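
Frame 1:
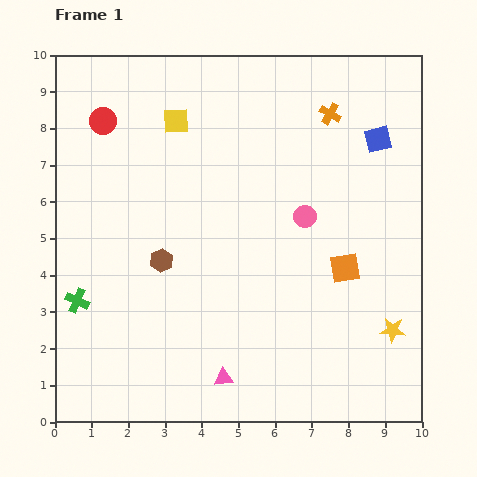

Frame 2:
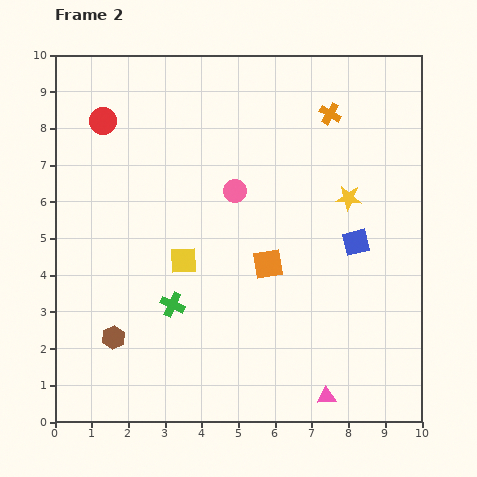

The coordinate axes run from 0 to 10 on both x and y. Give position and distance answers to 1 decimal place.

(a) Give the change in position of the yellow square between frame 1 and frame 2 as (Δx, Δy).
(0.2, -3.8)

The yellow square was at (3.3, 8.2) in frame 1 and (3.5, 4.4) in frame 2.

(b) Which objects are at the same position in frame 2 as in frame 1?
the orange cross, the red circle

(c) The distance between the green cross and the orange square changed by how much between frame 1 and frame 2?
-4.6

Distance in frame 1: 7.4. Distance in frame 2: 2.8.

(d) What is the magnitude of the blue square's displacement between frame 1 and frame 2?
2.9

The blue square moved from (8.8, 7.7) to (8.2, 4.9), a distance of √(0.6² + 2.8²) ≈ 2.9.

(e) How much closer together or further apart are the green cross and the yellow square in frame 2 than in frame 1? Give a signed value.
-4.4

Distance in frame 1: 5.6. Distance in frame 2: 1.2.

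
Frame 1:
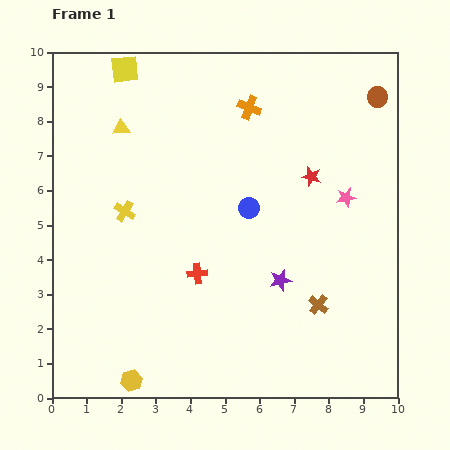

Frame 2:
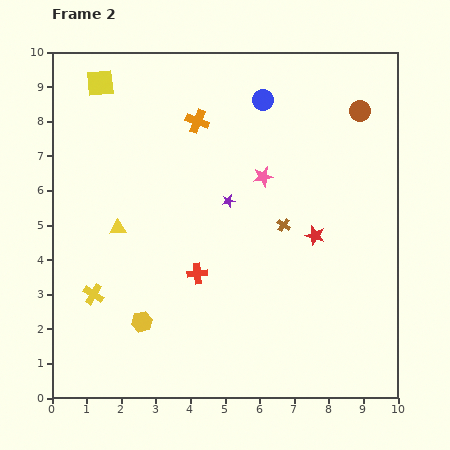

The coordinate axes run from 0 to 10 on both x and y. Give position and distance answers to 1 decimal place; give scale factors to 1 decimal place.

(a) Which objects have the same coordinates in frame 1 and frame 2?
the red cross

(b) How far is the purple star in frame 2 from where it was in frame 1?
2.7

The purple star moved from (6.6, 3.4) to (5.1, 5.7), a distance of √(1.5² + 2.3²) ≈ 2.7.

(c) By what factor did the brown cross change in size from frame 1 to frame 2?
0.7×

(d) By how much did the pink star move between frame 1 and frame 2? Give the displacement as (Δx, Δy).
(-2.4, 0.6)

The pink star was at (8.5, 5.8) in frame 1 and (6.1, 6.4) in frame 2.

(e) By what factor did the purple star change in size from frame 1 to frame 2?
0.6×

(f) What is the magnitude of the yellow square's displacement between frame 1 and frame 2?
0.8

The yellow square moved from (2.1, 9.5) to (1.4, 9.1), a distance of √(0.7² + 0.4²) ≈ 0.8.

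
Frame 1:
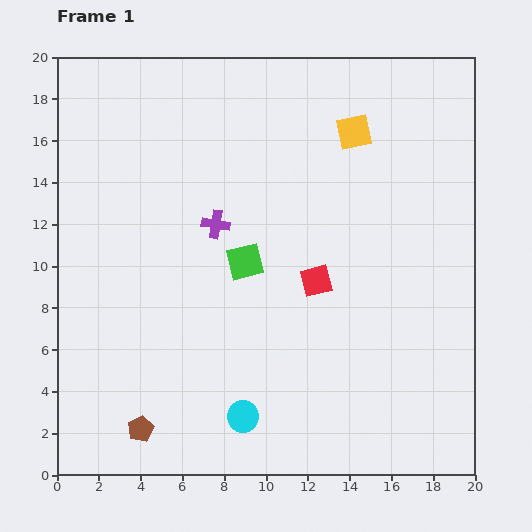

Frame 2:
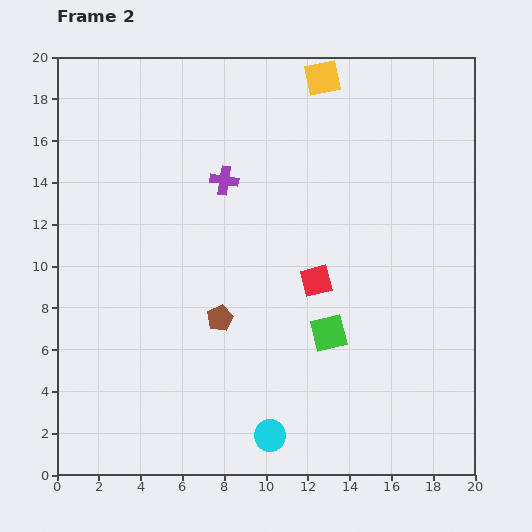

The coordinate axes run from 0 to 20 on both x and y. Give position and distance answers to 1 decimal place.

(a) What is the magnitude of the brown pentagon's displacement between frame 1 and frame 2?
6.5

The brown pentagon moved from (4.0, 2.2) to (7.8, 7.5), a distance of √(3.8² + 5.3²) ≈ 6.5.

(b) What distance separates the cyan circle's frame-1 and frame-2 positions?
1.6

The cyan circle moved from (8.9, 2.8) to (10.2, 1.9), a distance of √(1.3² + 0.9²) ≈ 1.6.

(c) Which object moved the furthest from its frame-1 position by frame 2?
the brown pentagon

(moved 6.5; next 5.2)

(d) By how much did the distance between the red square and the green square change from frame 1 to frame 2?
-0.9

Distance in frame 1: 3.5. Distance in frame 2: 2.6.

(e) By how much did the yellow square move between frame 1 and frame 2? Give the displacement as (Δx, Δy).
(-1.5, 2.6)

The yellow square was at (14.2, 16.4) in frame 1 and (12.7, 19.0) in frame 2.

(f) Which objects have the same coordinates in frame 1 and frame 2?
the red square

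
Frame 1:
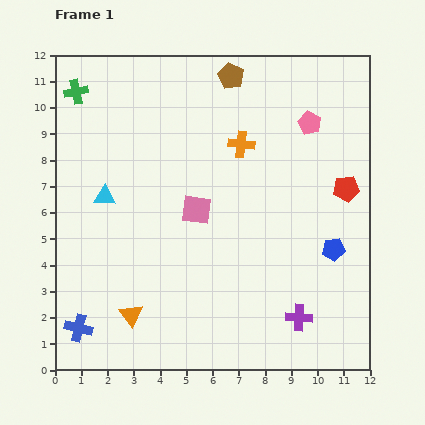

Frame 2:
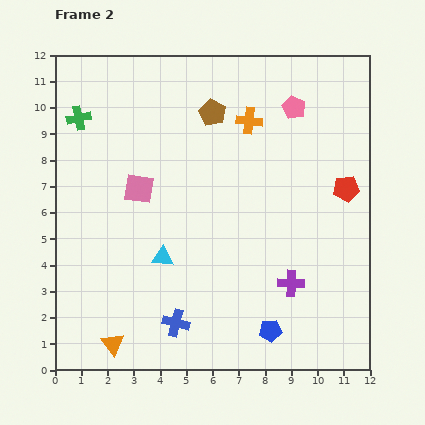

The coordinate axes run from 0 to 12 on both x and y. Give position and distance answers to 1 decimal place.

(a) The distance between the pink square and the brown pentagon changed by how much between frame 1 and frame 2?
-1.3

Distance in frame 1: 5.3. Distance in frame 2: 4.0.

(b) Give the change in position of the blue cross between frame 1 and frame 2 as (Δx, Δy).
(3.7, 0.2)

The blue cross was at (0.9, 1.6) in frame 1 and (4.6, 1.8) in frame 2.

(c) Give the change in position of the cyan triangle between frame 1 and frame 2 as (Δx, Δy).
(2.2, -2.3)

The cyan triangle was at (1.9, 6.6) in frame 1 and (4.1, 4.3) in frame 2.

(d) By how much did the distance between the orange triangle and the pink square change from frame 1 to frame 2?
+1.3

Distance in frame 1: 4.7. Distance in frame 2: 6.0.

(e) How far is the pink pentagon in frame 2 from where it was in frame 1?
0.8

The pink pentagon moved from (9.7, 9.4) to (9.1, 10.0), a distance of √(0.6² + 0.6²) ≈ 0.8.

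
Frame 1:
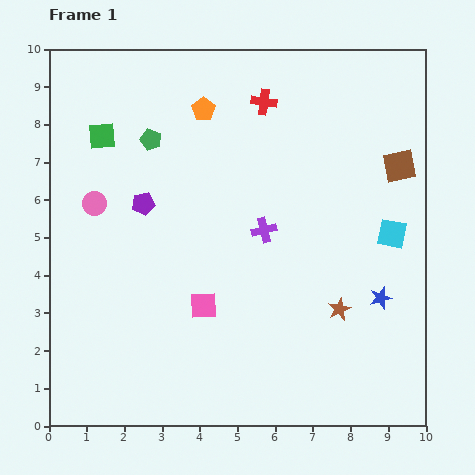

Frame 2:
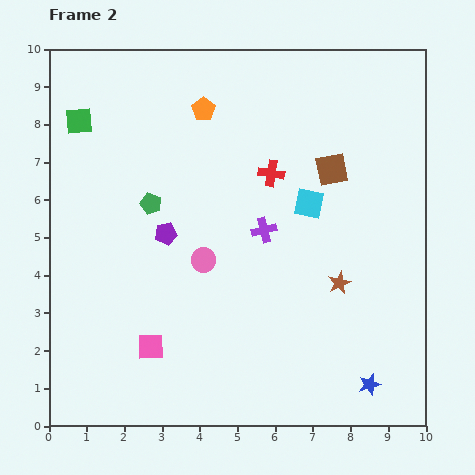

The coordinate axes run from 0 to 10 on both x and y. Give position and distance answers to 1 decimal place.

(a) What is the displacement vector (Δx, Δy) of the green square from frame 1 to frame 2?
(-0.6, 0.4)

The green square was at (1.4, 7.7) in frame 1 and (0.8, 8.1) in frame 2.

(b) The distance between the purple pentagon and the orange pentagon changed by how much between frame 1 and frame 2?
+0.4

Distance in frame 1: 3.0. Distance in frame 2: 3.4.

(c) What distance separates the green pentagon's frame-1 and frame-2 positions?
1.7

The green pentagon moved from (2.7, 7.6) to (2.7, 5.9), a distance of √(0.0² + 1.7²) ≈ 1.7.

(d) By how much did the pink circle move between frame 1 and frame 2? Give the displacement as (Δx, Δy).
(2.9, -1.5)

The pink circle was at (1.2, 5.9) in frame 1 and (4.1, 4.4) in frame 2.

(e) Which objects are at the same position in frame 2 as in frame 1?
the purple cross, the orange pentagon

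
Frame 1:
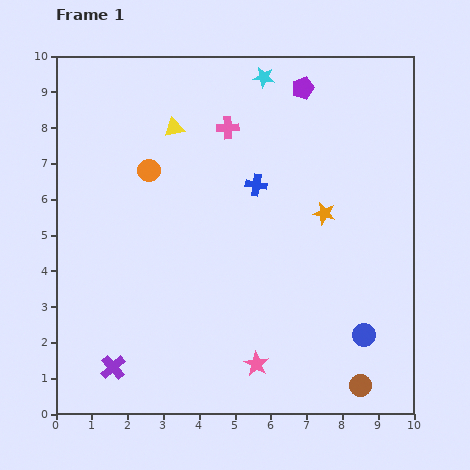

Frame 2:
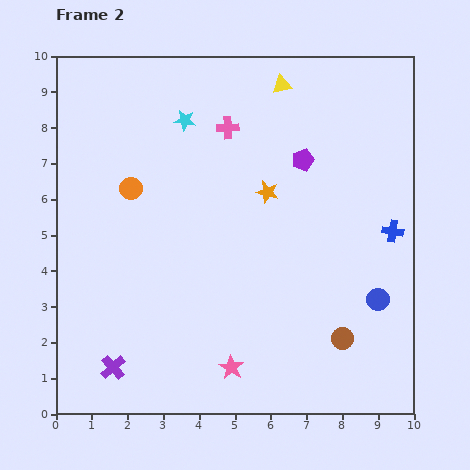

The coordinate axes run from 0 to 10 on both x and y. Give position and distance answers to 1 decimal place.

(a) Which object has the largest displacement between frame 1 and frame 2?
the blue cross

(moved 4.0; next 3.2)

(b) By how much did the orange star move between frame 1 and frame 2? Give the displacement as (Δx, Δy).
(-1.6, 0.6)

The orange star was at (7.5, 5.6) in frame 1 and (5.9, 6.2) in frame 2.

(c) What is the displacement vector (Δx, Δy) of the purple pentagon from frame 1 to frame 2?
(0.0, -2.0)

The purple pentagon was at (6.9, 9.1) in frame 1 and (6.9, 7.1) in frame 2.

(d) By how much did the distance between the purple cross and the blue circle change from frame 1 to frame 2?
+0.5

Distance in frame 1: 7.1. Distance in frame 2: 7.6.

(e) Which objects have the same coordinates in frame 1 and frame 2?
the purple cross, the pink cross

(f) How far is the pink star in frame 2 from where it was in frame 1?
0.7

The pink star moved from (5.6, 1.4) to (4.9, 1.3), a distance of √(0.7² + 0.1²) ≈ 0.7.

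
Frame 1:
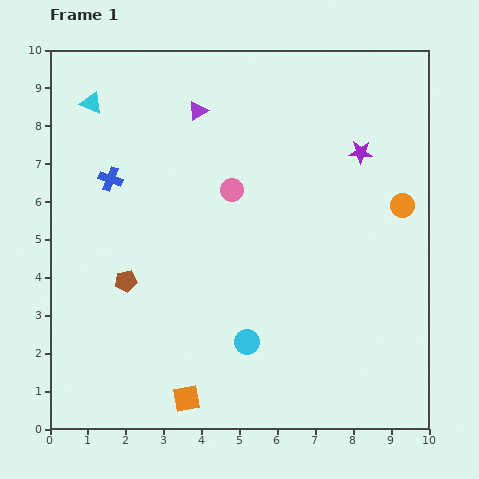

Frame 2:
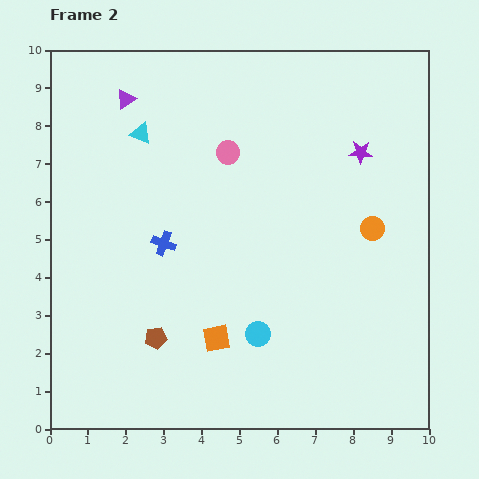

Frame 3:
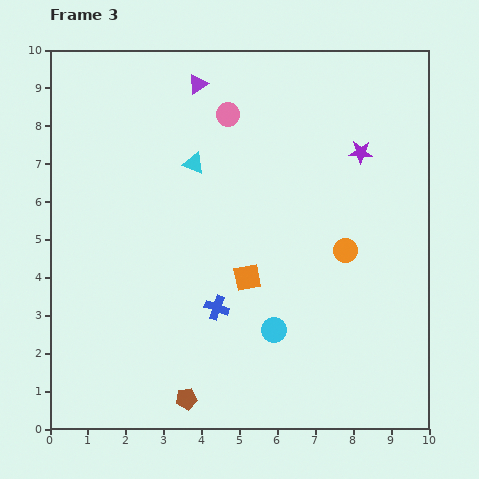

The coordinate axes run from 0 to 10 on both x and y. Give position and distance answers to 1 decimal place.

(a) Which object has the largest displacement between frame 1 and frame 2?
the blue cross

(moved 2.2; next 1.9)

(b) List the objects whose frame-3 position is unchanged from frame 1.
the purple star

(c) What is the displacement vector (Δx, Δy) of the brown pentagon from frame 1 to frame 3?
(1.6, -3.1)

The brown pentagon was at (2.0, 3.9) in frame 1 and (3.6, 0.8) in frame 3.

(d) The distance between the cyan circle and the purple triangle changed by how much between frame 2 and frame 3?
-0.3

Distance in frame 2: 7.1. Distance in frame 3: 6.8.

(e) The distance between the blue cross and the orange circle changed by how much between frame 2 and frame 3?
-1.8

Distance in frame 2: 5.5. Distance in frame 3: 3.7.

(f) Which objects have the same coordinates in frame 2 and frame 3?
the purple star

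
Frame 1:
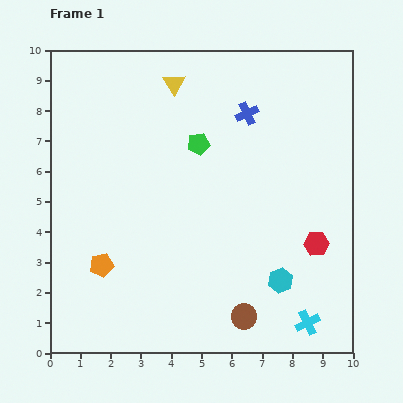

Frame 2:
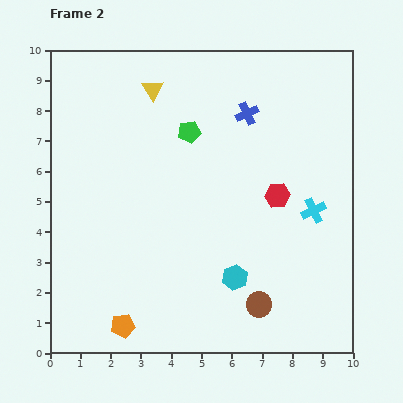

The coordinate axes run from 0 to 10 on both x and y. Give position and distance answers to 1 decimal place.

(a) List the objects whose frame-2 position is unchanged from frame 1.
the blue cross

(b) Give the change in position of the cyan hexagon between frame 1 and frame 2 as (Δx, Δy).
(-1.5, 0.1)

The cyan hexagon was at (7.6, 2.4) in frame 1 and (6.1, 2.5) in frame 2.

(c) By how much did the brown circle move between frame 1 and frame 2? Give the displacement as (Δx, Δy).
(0.5, 0.4)

The brown circle was at (6.4, 1.2) in frame 1 and (6.9, 1.6) in frame 2.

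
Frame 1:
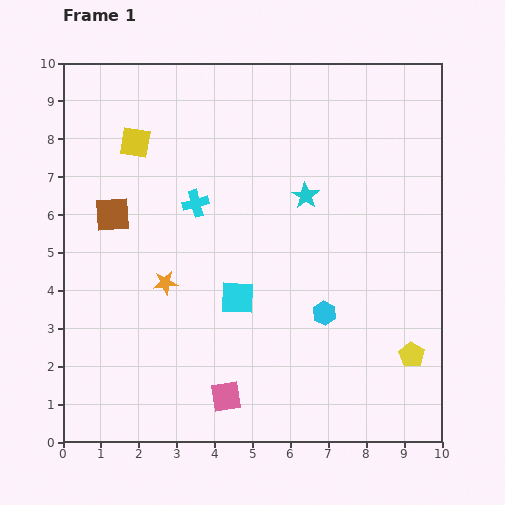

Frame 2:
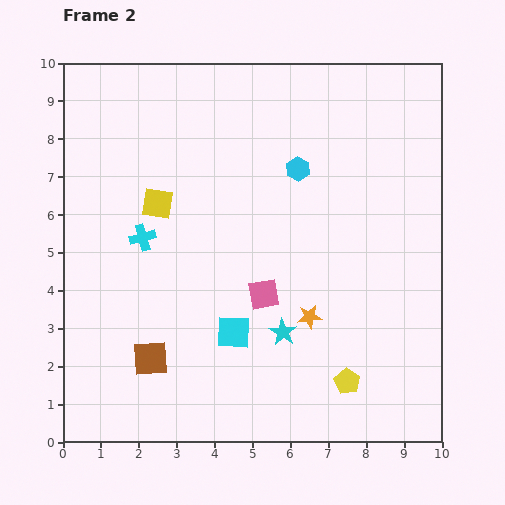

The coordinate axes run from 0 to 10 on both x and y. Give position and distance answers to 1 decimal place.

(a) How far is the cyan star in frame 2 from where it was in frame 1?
3.6

The cyan star moved from (6.4, 6.5) to (5.8, 2.9), a distance of √(0.6² + 3.6²) ≈ 3.6.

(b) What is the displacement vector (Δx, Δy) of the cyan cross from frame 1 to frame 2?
(-1.4, -0.9)

The cyan cross was at (3.5, 6.3) in frame 1 and (2.1, 5.4) in frame 2.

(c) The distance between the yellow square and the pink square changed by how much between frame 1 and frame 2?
-3.4

Distance in frame 1: 7.1. Distance in frame 2: 3.7.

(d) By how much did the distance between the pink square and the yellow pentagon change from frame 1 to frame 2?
-1.8

Distance in frame 1: 5.0. Distance in frame 2: 3.2.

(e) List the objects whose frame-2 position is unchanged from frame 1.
none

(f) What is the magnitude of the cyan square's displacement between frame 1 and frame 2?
0.9

The cyan square moved from (4.6, 3.8) to (4.5, 2.9), a distance of √(0.1² + 0.9²) ≈ 0.9.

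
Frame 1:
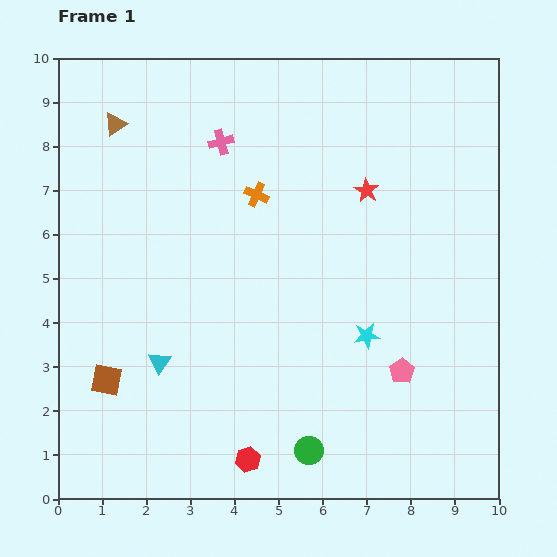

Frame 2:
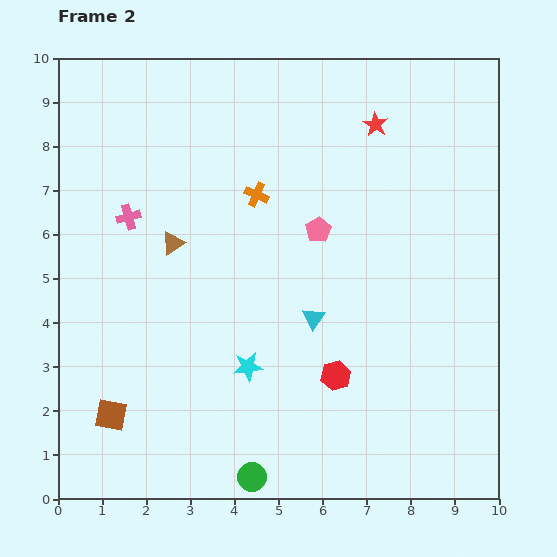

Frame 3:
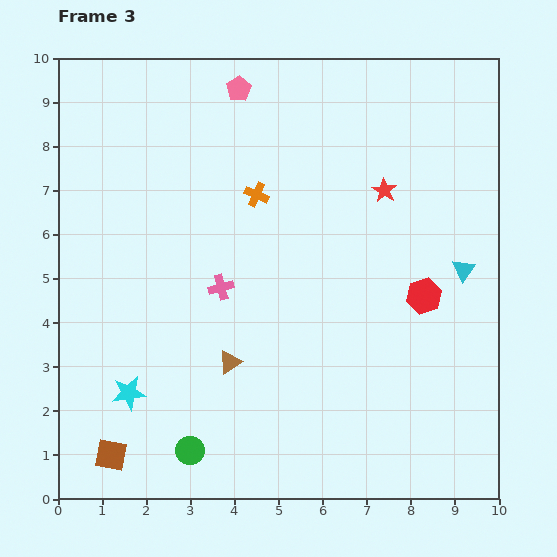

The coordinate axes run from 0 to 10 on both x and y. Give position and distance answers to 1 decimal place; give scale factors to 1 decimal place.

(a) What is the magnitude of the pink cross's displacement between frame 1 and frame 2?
2.7

The pink cross moved from (3.7, 8.1) to (1.6, 6.4), a distance of √(2.1² + 1.7²) ≈ 2.7.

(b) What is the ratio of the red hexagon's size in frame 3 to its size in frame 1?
1.4×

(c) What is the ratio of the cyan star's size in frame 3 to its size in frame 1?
1.3×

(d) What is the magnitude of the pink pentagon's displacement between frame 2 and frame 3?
3.7

The pink pentagon moved from (5.9, 6.1) to (4.1, 9.3), a distance of √(1.8² + 3.2²) ≈ 3.7.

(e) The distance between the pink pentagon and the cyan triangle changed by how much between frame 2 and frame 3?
+4.5

Distance in frame 2: 2.0. Distance in frame 3: 6.5.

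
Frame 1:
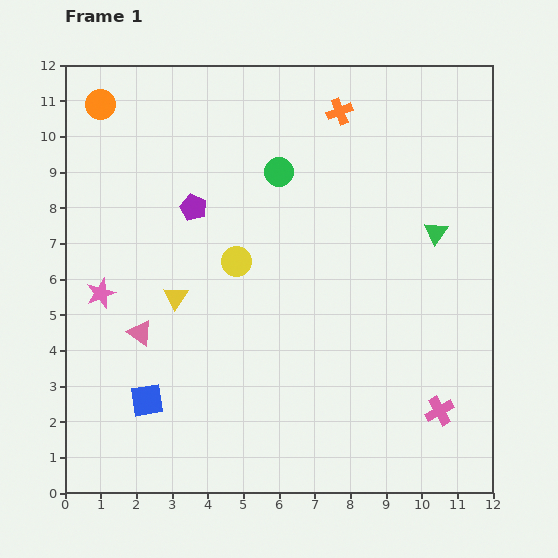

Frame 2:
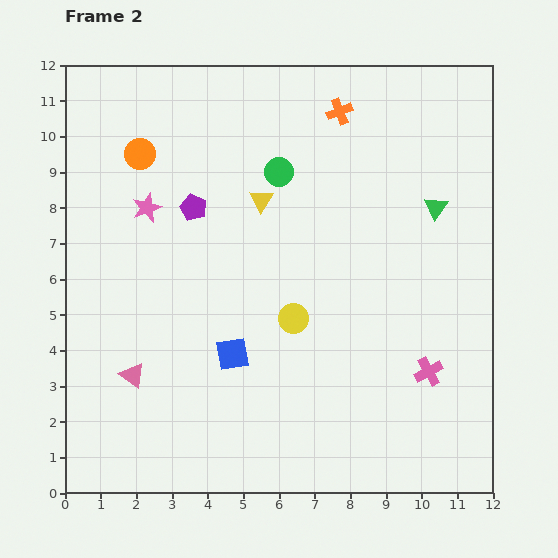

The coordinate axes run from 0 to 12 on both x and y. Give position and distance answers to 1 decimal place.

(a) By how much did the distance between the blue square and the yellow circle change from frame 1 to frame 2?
-2.6

Distance in frame 1: 4.6. Distance in frame 2: 2.0.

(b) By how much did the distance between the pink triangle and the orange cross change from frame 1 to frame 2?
+1.0

Distance in frame 1: 8.4. Distance in frame 2: 9.4.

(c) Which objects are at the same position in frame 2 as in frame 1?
the purple pentagon, the orange cross, the green circle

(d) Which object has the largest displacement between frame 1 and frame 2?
the yellow triangle

(moved 3.6; next 2.7)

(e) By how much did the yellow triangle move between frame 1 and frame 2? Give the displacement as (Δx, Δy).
(2.4, 2.7)

The yellow triangle was at (3.1, 5.5) in frame 1 and (5.5, 8.2) in frame 2.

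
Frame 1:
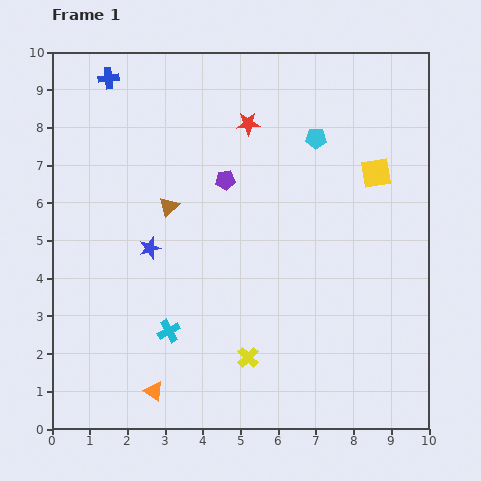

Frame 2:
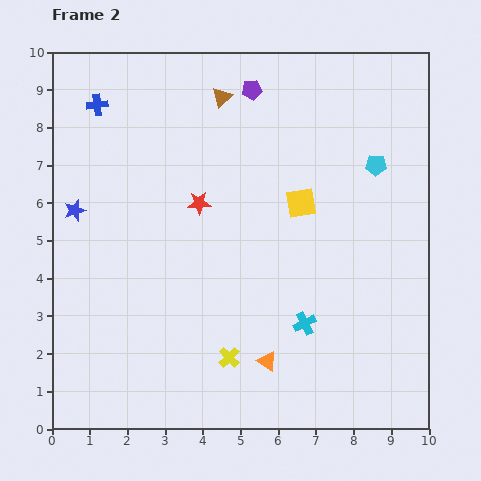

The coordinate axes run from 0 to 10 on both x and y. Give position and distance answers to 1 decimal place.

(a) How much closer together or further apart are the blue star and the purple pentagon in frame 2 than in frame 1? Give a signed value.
+3.0

Distance in frame 1: 2.7. Distance in frame 2: 5.7.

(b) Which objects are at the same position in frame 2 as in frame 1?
none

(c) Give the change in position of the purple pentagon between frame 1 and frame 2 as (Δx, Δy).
(0.7, 2.4)

The purple pentagon was at (4.6, 6.6) in frame 1 and (5.3, 9.0) in frame 2.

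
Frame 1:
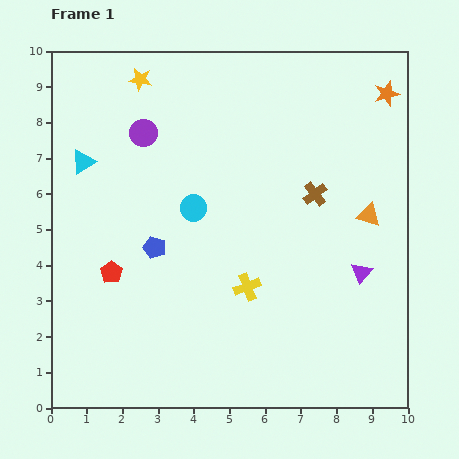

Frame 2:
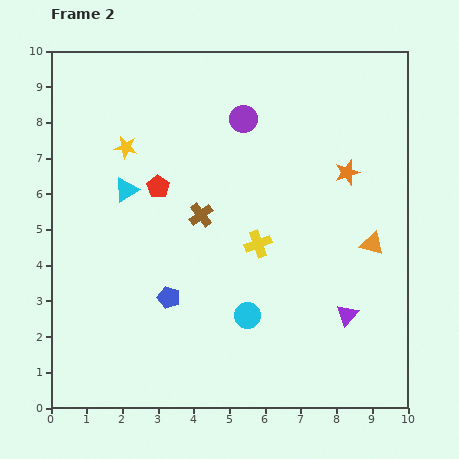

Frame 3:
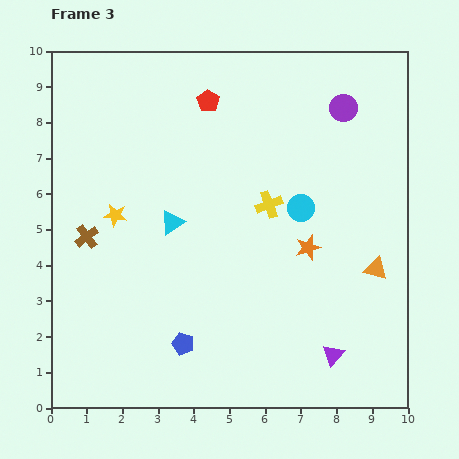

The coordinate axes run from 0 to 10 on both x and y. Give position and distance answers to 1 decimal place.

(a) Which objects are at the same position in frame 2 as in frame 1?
none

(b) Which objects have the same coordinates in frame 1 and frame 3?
none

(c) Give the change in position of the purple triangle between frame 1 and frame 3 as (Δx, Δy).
(-0.8, -2.3)

The purple triangle was at (8.7, 3.8) in frame 1 and (7.9, 1.5) in frame 3.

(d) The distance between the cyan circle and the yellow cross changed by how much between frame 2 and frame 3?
-1.1

Distance in frame 2: 2.0. Distance in frame 3: 0.9.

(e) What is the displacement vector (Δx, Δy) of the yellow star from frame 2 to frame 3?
(-0.3, -1.9)

The yellow star was at (2.1, 7.3) in frame 2 and (1.8, 5.4) in frame 3.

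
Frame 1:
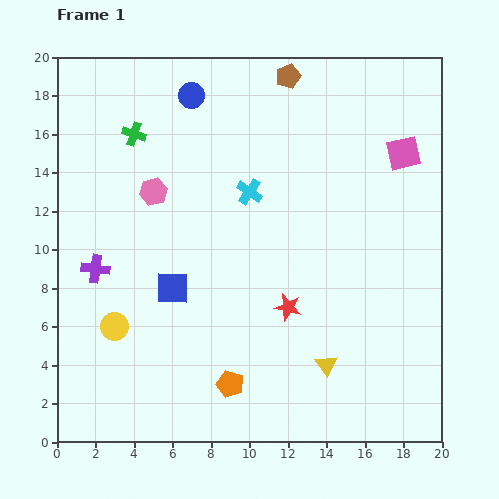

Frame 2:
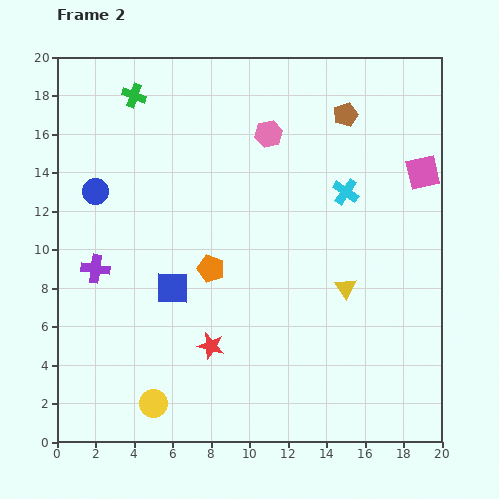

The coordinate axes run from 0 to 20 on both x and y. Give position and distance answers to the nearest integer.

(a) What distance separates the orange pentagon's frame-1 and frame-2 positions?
6

The orange pentagon moved from (9, 3) to (8, 9), a distance of √(1² + 6²) ≈ 6.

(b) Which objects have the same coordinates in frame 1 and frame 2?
the purple cross, the blue square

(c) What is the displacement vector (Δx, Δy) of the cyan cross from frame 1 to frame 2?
(5, 0)

The cyan cross was at (10, 13) in frame 1 and (15, 13) in frame 2.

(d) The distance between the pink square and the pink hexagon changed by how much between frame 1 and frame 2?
-5

Distance in frame 1: 13. Distance in frame 2: 8.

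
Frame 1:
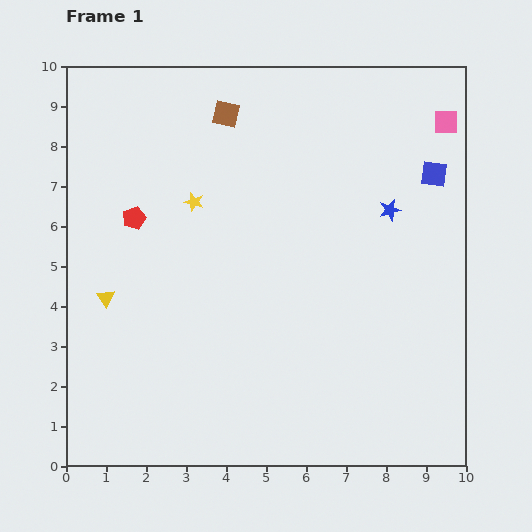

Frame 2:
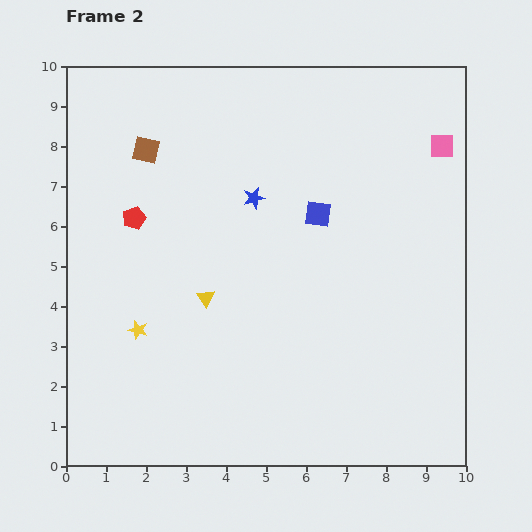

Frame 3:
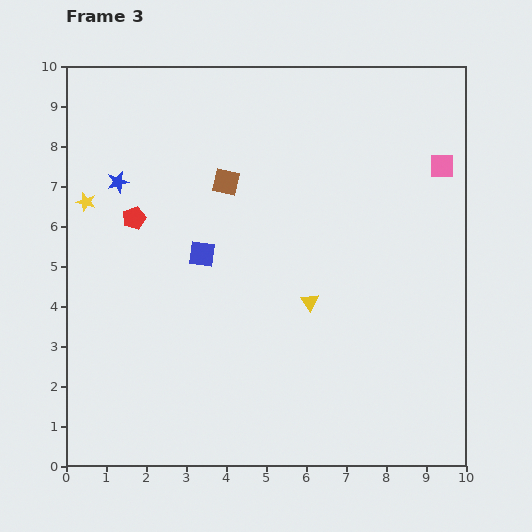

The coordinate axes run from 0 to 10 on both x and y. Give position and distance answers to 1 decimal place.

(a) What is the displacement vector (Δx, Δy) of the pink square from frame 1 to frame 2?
(-0.1, -0.6)

The pink square was at (9.5, 8.6) in frame 1 and (9.4, 8.0) in frame 2.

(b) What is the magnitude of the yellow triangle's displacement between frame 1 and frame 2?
2.5

The yellow triangle moved from (1.0, 4.2) to (3.5, 4.2), a distance of √(2.5² + 0.0²) ≈ 2.5.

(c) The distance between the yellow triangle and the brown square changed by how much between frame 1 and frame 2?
-1.5

Distance in frame 1: 5.5. Distance in frame 2: 4.0.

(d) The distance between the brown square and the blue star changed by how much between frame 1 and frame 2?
-1.8

Distance in frame 1: 4.8. Distance in frame 2: 3.0.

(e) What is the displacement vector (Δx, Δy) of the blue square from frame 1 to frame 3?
(-5.8, -2.0)

The blue square was at (9.2, 7.3) in frame 1 and (3.4, 5.3) in frame 3.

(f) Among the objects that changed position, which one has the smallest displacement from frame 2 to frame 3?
the pink square

(moved 0.5)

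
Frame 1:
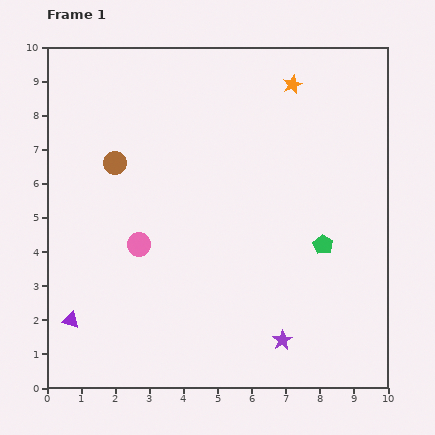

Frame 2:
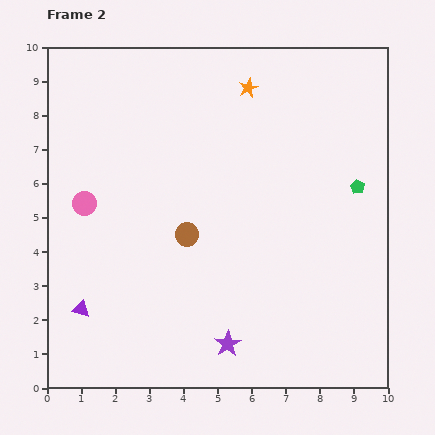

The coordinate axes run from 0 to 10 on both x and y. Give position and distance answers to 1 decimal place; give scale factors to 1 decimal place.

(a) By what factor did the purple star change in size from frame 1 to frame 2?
1.3×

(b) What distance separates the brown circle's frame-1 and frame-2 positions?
3.0

The brown circle moved from (2.0, 6.6) to (4.1, 4.5), a distance of √(2.1² + 2.1²) ≈ 3.0.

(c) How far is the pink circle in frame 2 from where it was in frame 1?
2.0

The pink circle moved from (2.7, 4.2) to (1.1, 5.4), a distance of √(1.6² + 1.2²) ≈ 2.0.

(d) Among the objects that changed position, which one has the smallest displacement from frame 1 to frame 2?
the purple triangle

(moved 0.4)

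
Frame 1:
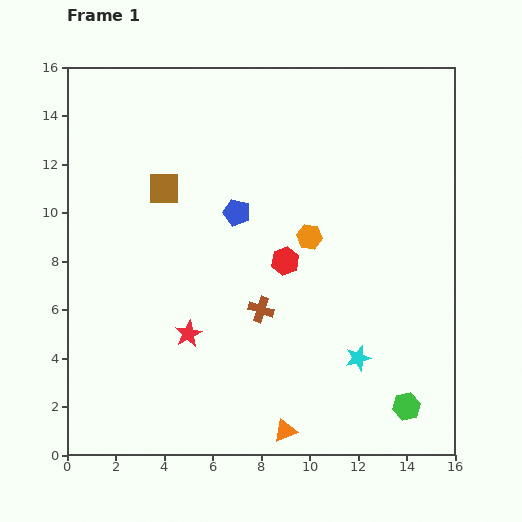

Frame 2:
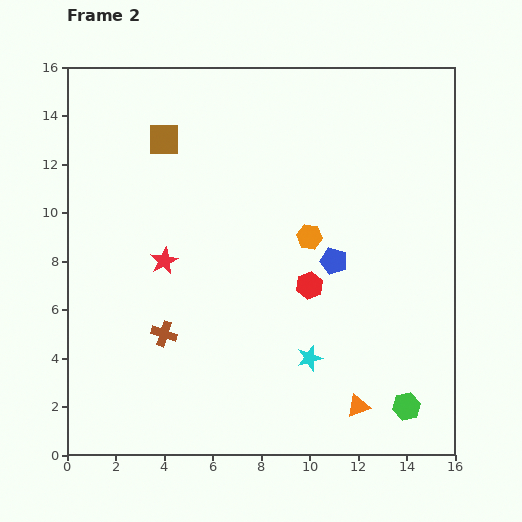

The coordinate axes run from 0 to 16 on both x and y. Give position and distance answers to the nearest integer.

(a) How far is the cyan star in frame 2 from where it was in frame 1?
2

The cyan star moved from (12, 4) to (10, 4), a distance of √(2² + 0²) ≈ 2.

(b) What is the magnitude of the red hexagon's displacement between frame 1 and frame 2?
1

The red hexagon moved from (9, 8) to (10, 7), a distance of √(1² + 1²) ≈ 1.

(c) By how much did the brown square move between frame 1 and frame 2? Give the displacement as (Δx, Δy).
(0, 2)

The brown square was at (4, 11) in frame 1 and (4, 13) in frame 2.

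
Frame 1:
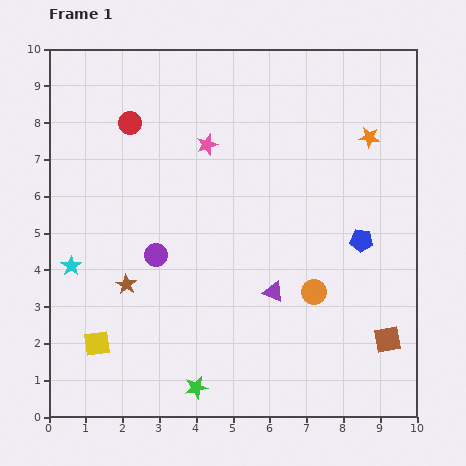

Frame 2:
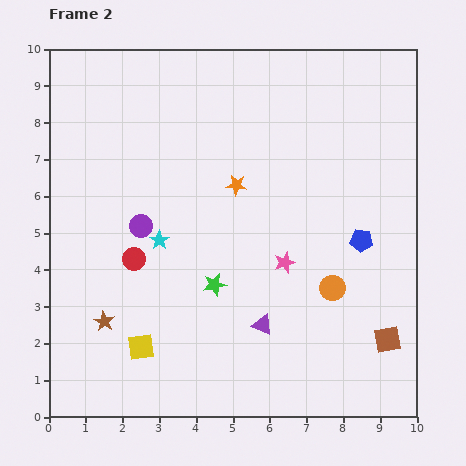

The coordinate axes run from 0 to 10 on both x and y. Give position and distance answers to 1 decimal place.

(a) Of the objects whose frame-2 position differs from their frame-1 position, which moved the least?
the orange circle

(moved 0.5)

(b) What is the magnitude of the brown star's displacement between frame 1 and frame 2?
1.2

The brown star moved from (2.1, 3.6) to (1.5, 2.6), a distance of √(0.6² + 1.0²) ≈ 1.2.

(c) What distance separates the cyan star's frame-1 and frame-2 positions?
2.5

The cyan star moved from (0.6, 4.1) to (3.0, 4.8), a distance of √(2.4² + 0.7²) ≈ 2.5.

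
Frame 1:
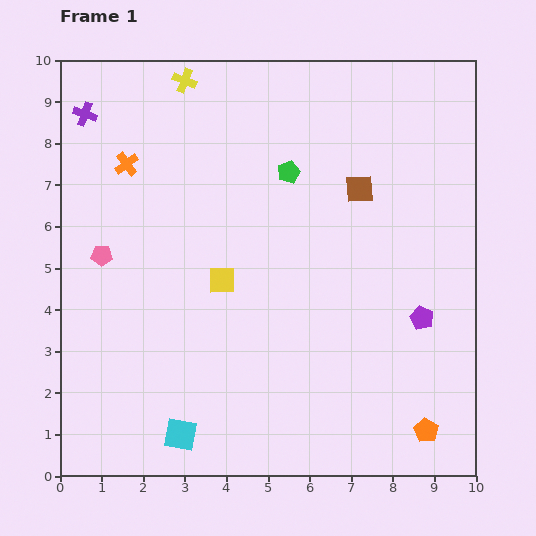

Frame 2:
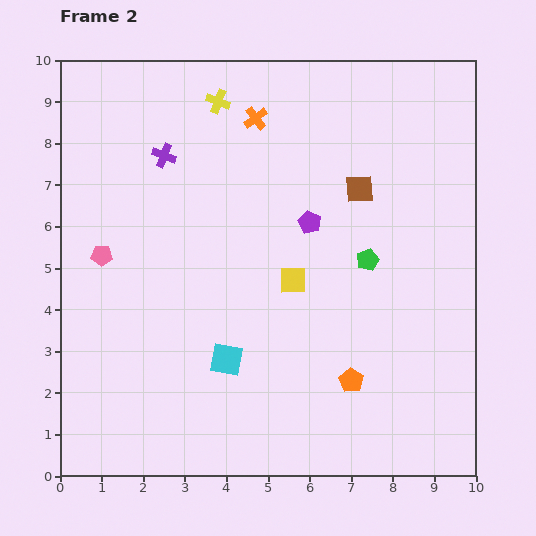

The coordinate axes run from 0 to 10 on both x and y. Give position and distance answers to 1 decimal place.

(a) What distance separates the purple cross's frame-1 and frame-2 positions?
2.1

The purple cross moved from (0.6, 8.7) to (2.5, 7.7), a distance of √(1.9² + 1.0²) ≈ 2.1.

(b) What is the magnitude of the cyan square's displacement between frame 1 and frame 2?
2.1

The cyan square moved from (2.9, 1.0) to (4.0, 2.8), a distance of √(1.1² + 1.8²) ≈ 2.1.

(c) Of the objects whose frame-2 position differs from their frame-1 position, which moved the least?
the yellow cross

(moved 0.9)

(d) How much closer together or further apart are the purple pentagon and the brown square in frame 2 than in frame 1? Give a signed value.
-2.0

Distance in frame 1: 3.4. Distance in frame 2: 1.4.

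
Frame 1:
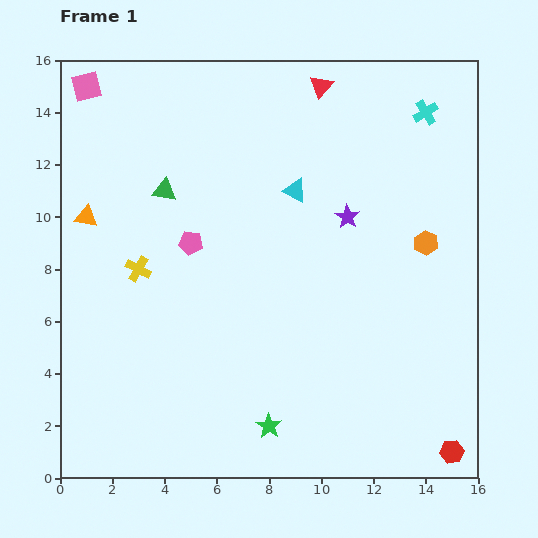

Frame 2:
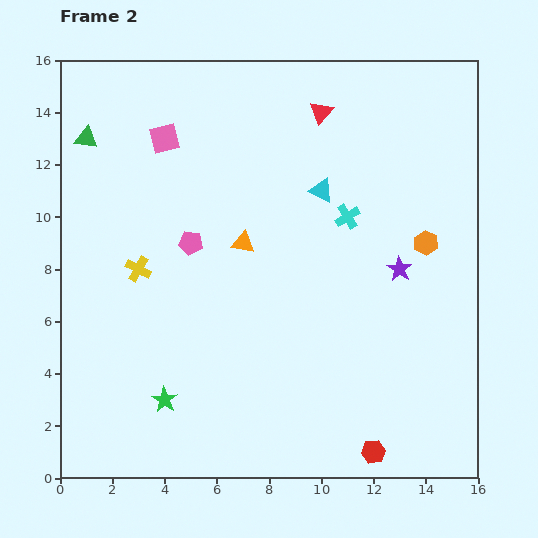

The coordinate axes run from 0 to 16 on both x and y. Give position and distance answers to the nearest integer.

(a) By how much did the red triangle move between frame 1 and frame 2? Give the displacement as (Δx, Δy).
(0, -1)

The red triangle was at (10, 15) in frame 1 and (10, 14) in frame 2.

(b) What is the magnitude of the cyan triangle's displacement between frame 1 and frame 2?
1

The cyan triangle moved from (9, 11) to (10, 11), a distance of √(1² + 0²) ≈ 1.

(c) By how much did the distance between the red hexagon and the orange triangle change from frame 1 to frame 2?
-8

Distance in frame 1: 17. Distance in frame 2: 9.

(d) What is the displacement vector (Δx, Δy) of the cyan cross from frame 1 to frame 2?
(-3, -4)

The cyan cross was at (14, 14) in frame 1 and (11, 10) in frame 2.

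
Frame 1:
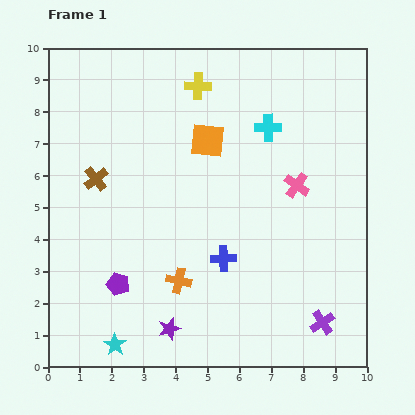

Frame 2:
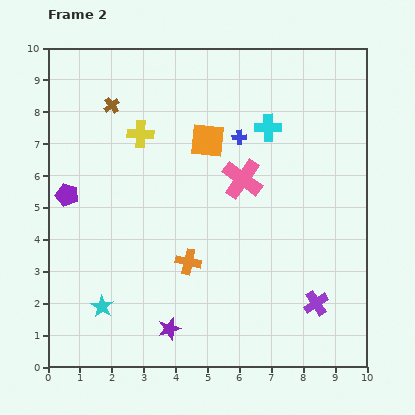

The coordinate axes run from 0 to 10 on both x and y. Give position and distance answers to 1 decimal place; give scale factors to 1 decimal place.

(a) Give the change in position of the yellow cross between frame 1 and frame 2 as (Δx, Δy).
(-1.8, -1.5)

The yellow cross was at (4.7, 8.8) in frame 1 and (2.9, 7.3) in frame 2.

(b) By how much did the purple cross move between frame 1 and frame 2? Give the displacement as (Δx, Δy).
(-0.2, 0.6)

The purple cross was at (8.6, 1.4) in frame 1 and (8.4, 2.0) in frame 2.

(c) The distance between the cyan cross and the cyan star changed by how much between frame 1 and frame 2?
-0.7

Distance in frame 1: 8.3. Distance in frame 2: 7.6.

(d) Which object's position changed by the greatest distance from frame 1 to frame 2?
the blue cross

(moved 3.8; next 3.2)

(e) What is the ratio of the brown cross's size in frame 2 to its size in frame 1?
0.6×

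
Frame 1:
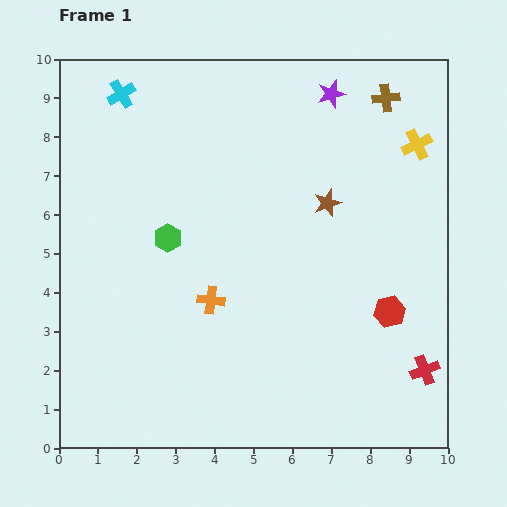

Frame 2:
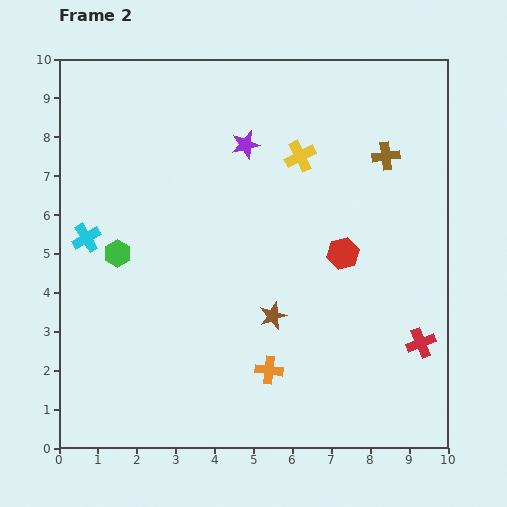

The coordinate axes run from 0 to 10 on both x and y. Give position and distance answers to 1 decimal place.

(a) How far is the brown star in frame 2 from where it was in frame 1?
3.2

The brown star moved from (6.9, 6.3) to (5.5, 3.4), a distance of √(1.4² + 2.9²) ≈ 3.2.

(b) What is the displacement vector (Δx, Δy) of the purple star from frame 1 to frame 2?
(-2.2, -1.3)

The purple star was at (7.0, 9.1) in frame 1 and (4.8, 7.8) in frame 2.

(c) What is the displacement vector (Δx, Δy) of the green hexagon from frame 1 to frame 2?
(-1.3, -0.4)

The green hexagon was at (2.8, 5.4) in frame 1 and (1.5, 5.0) in frame 2.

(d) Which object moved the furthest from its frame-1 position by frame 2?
the cyan cross

(moved 3.8; next 3.2)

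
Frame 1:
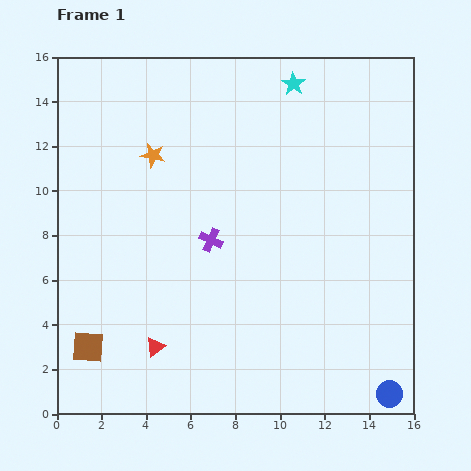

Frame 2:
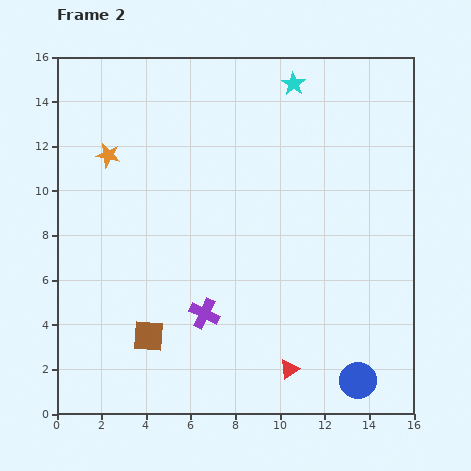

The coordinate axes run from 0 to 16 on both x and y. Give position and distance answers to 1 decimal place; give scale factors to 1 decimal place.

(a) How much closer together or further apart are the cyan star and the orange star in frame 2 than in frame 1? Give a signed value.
+1.8

Distance in frame 1: 7.1. Distance in frame 2: 8.9.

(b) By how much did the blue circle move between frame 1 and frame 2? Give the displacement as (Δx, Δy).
(-1.4, 0.6)

The blue circle was at (14.9, 0.9) in frame 1 and (13.5, 1.5) in frame 2.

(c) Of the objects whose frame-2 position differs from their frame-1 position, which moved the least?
the blue circle

(moved 1.5)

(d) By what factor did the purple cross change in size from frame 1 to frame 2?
1.3×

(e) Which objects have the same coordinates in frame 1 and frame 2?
the cyan star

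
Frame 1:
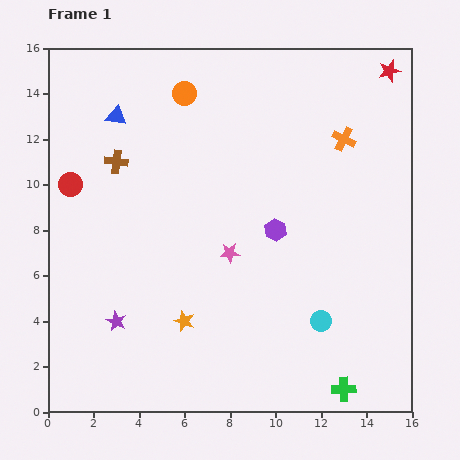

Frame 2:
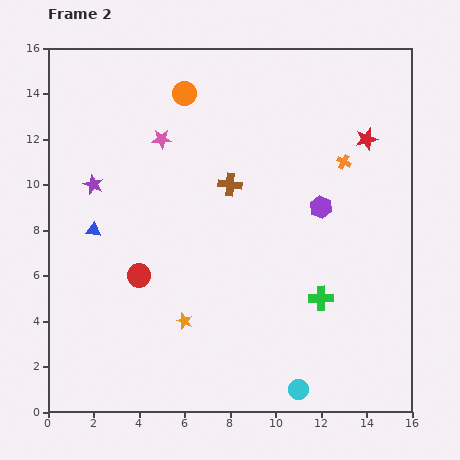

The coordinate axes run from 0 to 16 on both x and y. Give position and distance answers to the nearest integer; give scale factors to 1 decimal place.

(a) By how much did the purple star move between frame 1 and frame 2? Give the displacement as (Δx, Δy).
(-1, 6)

The purple star was at (3, 4) in frame 1 and (2, 10) in frame 2.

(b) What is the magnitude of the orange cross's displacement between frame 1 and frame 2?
1

The orange cross moved from (13, 12) to (13, 11), a distance of √(0² + 1²) ≈ 1.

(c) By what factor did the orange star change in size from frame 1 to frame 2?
0.8×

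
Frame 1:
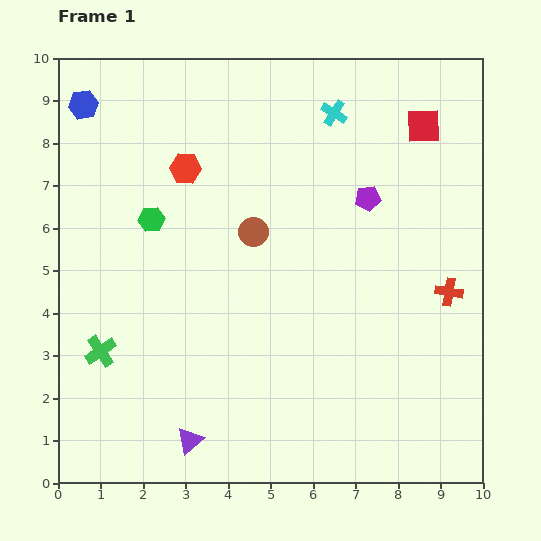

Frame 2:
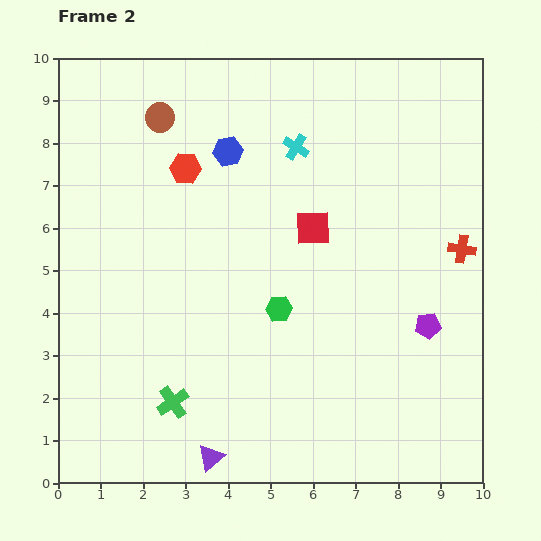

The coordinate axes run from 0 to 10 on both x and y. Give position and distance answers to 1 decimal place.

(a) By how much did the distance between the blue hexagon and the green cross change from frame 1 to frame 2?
+0.2

Distance in frame 1: 5.8. Distance in frame 2: 6.0.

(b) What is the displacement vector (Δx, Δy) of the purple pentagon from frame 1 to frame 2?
(1.4, -3.0)

The purple pentagon was at (7.3, 6.7) in frame 1 and (8.7, 3.7) in frame 2.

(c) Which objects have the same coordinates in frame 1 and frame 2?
the red hexagon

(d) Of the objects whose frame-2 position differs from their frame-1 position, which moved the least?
the purple triangle

(moved 0.6)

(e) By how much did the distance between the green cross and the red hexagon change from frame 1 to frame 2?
+0.8

Distance in frame 1: 4.7. Distance in frame 2: 5.5.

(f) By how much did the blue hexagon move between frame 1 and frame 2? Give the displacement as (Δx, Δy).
(3.4, -1.1)

The blue hexagon was at (0.6, 8.9) in frame 1 and (4.0, 7.8) in frame 2.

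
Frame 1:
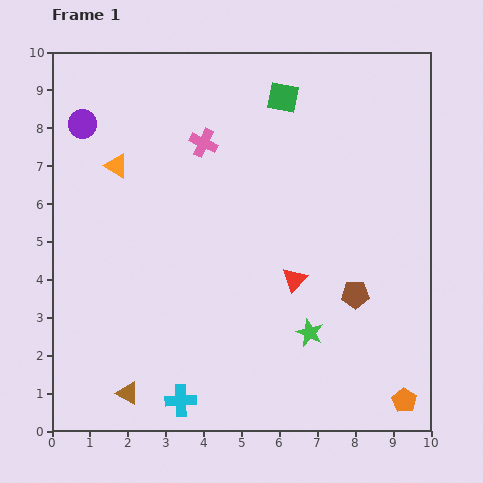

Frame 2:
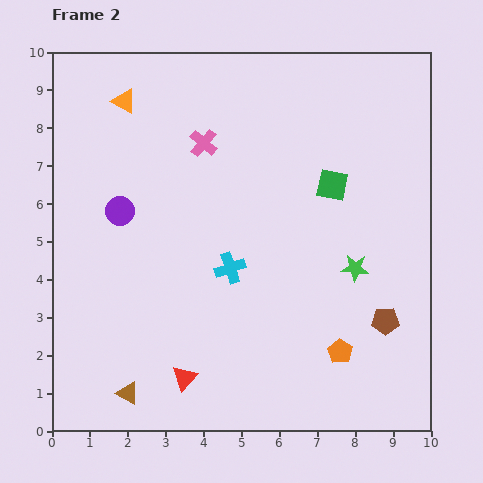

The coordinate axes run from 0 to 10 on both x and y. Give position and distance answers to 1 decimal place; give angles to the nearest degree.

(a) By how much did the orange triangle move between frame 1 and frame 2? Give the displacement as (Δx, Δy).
(0.2, 1.7)

The orange triangle was at (1.7, 7.0) in frame 1 and (1.9, 8.7) in frame 2.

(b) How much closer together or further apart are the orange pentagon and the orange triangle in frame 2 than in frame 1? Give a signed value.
-1.1

Distance in frame 1: 9.8. Distance in frame 2: 8.7.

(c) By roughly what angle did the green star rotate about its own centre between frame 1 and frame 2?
20° counter-clockwise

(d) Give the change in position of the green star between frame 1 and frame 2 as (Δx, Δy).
(1.2, 1.7)

The green star was at (6.8, 2.6) in frame 1 and (8.0, 4.3) in frame 2.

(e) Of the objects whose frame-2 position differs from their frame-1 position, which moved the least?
the brown pentagon

(moved 1.1)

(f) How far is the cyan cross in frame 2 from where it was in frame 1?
3.7

The cyan cross moved from (3.4, 0.8) to (4.7, 4.3), a distance of √(1.3² + 3.5²) ≈ 3.7.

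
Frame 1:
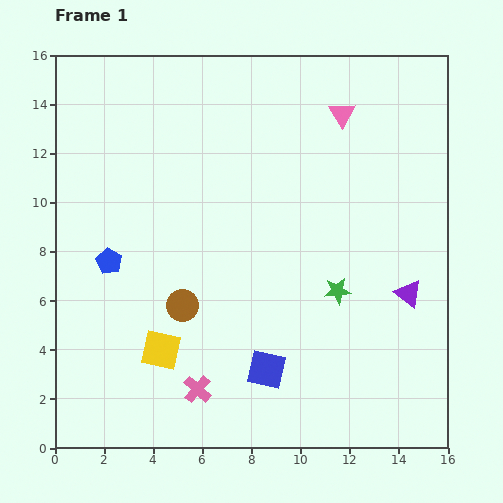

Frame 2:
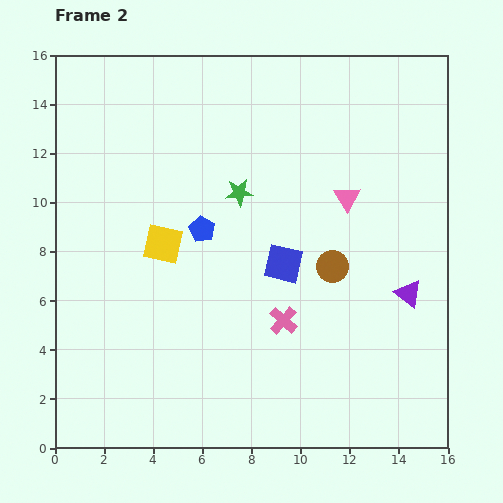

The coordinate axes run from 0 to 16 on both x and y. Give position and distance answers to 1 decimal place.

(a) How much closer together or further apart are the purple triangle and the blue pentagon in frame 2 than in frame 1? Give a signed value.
-3.5

Distance in frame 1: 12.3. Distance in frame 2: 8.8.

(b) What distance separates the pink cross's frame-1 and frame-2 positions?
4.5

The pink cross moved from (5.8, 2.4) to (9.3, 5.2), a distance of √(3.5² + 2.8²) ≈ 4.5.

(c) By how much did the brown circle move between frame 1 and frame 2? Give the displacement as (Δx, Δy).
(6.1, 1.6)

The brown circle was at (5.2, 5.8) in frame 1 and (11.3, 7.4) in frame 2.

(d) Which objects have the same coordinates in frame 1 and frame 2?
the purple triangle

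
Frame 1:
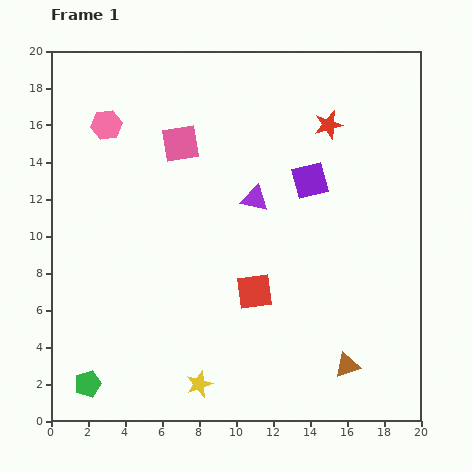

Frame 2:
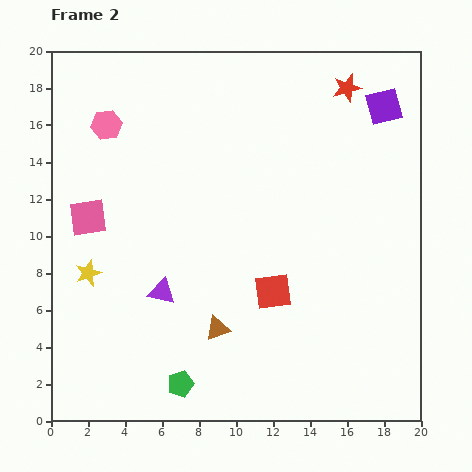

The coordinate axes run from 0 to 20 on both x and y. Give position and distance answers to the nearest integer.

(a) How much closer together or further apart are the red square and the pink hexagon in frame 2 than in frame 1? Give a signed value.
+1

Distance in frame 1: 12. Distance in frame 2: 13.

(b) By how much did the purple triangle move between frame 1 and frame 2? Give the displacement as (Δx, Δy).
(-5, -5)

The purple triangle was at (11, 12) in frame 1 and (6, 7) in frame 2.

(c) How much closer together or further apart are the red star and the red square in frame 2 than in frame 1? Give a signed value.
+2

Distance in frame 1: 10. Distance in frame 2: 12.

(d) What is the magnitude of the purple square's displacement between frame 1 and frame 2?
6

The purple square moved from (14, 13) to (18, 17), a distance of √(4² + 4²) ≈ 6.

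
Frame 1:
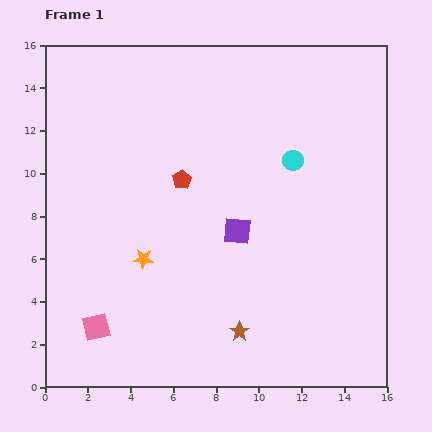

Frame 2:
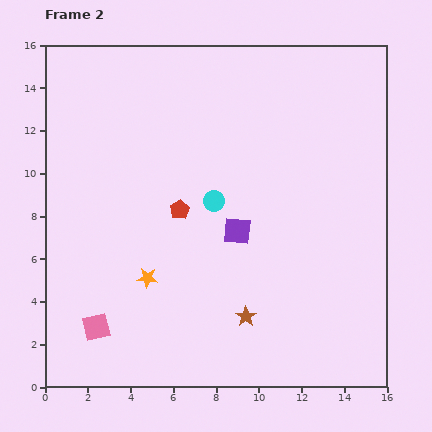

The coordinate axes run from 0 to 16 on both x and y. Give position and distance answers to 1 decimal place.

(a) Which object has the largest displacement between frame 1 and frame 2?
the cyan circle

(moved 4.2; next 1.4)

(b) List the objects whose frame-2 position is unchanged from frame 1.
the pink square, the purple square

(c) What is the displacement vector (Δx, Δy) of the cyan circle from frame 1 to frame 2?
(-3.7, -1.9)

The cyan circle was at (11.6, 10.6) in frame 1 and (7.9, 8.7) in frame 2.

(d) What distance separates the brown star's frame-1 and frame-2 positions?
0.8

The brown star moved from (9.1, 2.6) to (9.4, 3.3), a distance of √(0.3² + 0.7²) ≈ 0.8.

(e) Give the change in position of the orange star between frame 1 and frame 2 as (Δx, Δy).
(0.2, -0.9)

The orange star was at (4.6, 6.0) in frame 1 and (4.8, 5.1) in frame 2.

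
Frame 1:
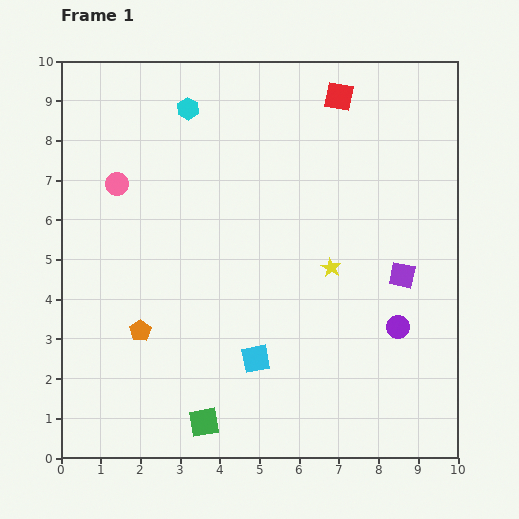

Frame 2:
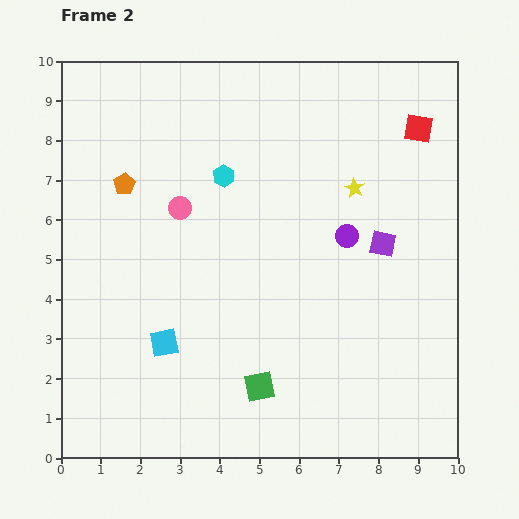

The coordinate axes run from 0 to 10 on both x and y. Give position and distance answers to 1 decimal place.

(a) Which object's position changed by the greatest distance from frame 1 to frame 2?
the orange pentagon

(moved 3.7; next 2.6)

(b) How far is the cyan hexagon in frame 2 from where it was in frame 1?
1.9

The cyan hexagon moved from (3.2, 8.8) to (4.1, 7.1), a distance of √(0.9² + 1.7²) ≈ 1.9.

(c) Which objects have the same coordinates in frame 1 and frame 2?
none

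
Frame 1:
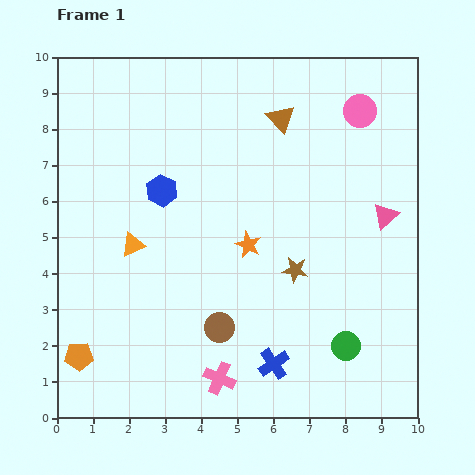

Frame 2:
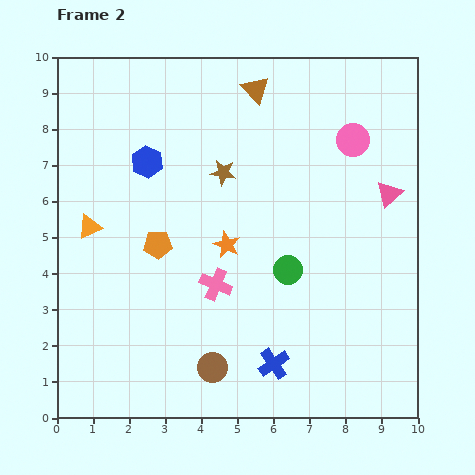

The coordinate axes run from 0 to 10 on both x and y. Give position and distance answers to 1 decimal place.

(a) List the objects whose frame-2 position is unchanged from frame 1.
the blue cross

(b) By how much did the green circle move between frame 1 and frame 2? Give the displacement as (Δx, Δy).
(-1.6, 2.1)

The green circle was at (8.0, 2.0) in frame 1 and (6.4, 4.1) in frame 2.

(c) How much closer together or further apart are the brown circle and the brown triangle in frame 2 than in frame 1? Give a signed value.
+1.8

Distance in frame 1: 6.0. Distance in frame 2: 7.8.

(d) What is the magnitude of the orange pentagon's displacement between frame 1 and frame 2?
3.8

The orange pentagon moved from (0.6, 1.7) to (2.8, 4.8), a distance of √(2.2² + 3.1²) ≈ 3.8.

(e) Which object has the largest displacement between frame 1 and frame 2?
the orange pentagon

(moved 3.8; next 3.4)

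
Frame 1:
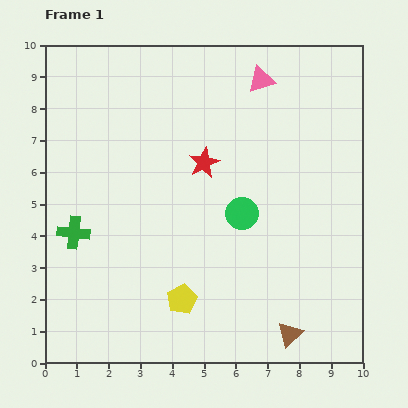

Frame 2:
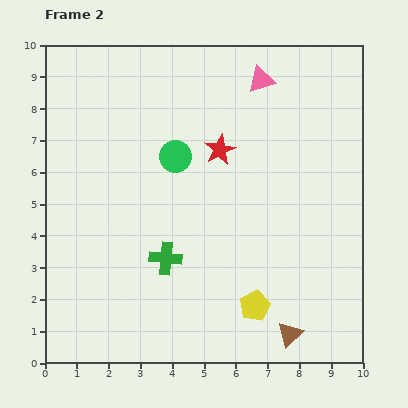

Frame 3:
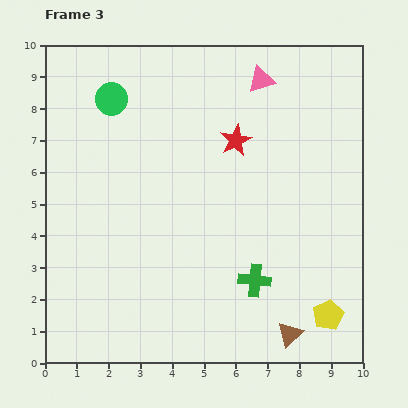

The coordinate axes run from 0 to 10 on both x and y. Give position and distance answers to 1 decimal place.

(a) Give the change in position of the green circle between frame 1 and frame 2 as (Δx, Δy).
(-2.1, 1.8)

The green circle was at (6.2, 4.7) in frame 1 and (4.1, 6.5) in frame 2.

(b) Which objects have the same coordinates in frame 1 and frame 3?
the brown triangle, the pink triangle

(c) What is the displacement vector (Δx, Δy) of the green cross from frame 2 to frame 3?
(2.8, -0.7)

The green cross was at (3.8, 3.3) in frame 2 and (6.6, 2.6) in frame 3.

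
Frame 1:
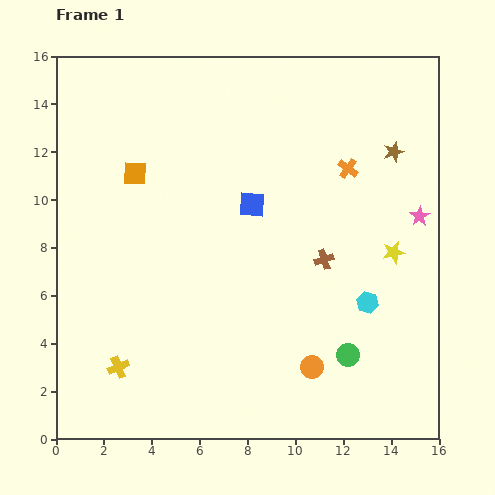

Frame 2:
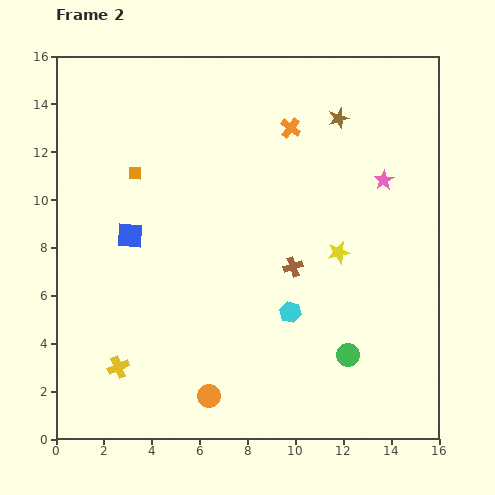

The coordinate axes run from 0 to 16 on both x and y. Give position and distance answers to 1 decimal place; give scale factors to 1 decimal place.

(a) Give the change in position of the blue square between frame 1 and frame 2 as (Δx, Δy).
(-5.1, -1.3)

The blue square was at (8.2, 9.8) in frame 1 and (3.1, 8.5) in frame 2.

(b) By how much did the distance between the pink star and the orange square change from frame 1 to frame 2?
-1.6

Distance in frame 1: 12.0. Distance in frame 2: 10.4.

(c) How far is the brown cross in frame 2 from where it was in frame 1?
1.3

The brown cross moved from (11.2, 7.5) to (9.9, 7.2), a distance of √(1.3² + 0.3²) ≈ 1.3.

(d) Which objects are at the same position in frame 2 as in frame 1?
the yellow cross, the green circle, the orange square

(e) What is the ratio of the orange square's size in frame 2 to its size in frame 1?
0.6×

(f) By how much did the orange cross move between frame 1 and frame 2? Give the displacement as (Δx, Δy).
(-2.4, 1.7)

The orange cross was at (12.2, 11.3) in frame 1 and (9.8, 13.0) in frame 2.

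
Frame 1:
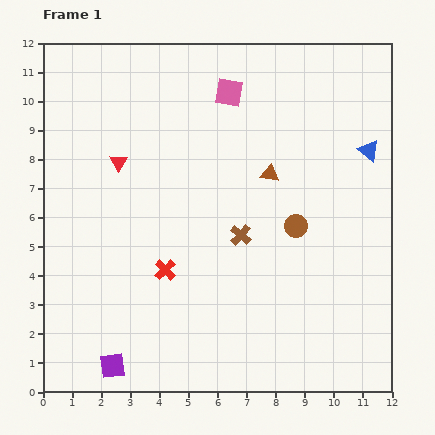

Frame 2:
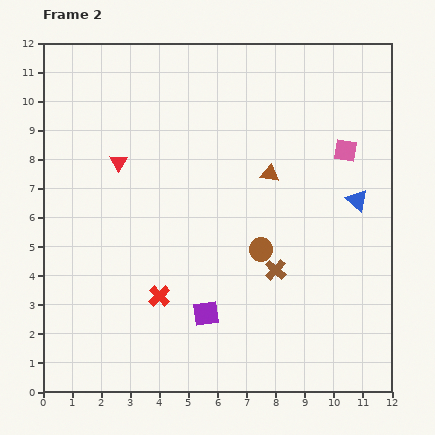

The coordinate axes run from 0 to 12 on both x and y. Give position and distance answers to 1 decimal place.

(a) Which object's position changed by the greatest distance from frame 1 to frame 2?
the pink square

(moved 4.5; next 3.7)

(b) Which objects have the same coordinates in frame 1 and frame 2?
the red triangle, the brown triangle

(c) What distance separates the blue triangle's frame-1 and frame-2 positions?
1.7

The blue triangle moved from (11.2, 8.3) to (10.8, 6.6), a distance of √(0.4² + 1.7²) ≈ 1.7.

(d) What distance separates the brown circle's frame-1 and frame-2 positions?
1.4

The brown circle moved from (8.7, 5.7) to (7.5, 4.9), a distance of √(1.2² + 0.8²) ≈ 1.4.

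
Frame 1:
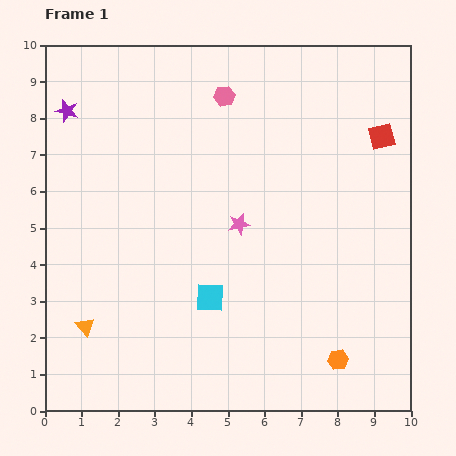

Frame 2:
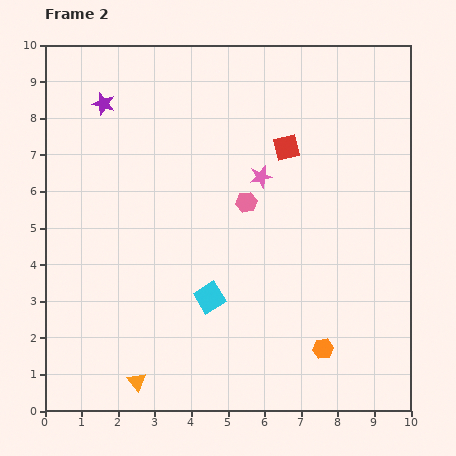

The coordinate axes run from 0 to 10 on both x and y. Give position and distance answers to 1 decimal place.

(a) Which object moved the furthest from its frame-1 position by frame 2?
the pink hexagon

(moved 3.0; next 2.6)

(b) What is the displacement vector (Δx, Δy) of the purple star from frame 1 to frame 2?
(1.0, 0.2)

The purple star was at (0.6, 8.2) in frame 1 and (1.6, 8.4) in frame 2.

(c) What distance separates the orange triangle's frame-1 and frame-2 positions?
2.1

The orange triangle moved from (1.1, 2.3) to (2.5, 0.8), a distance of √(1.4² + 1.5²) ≈ 2.1.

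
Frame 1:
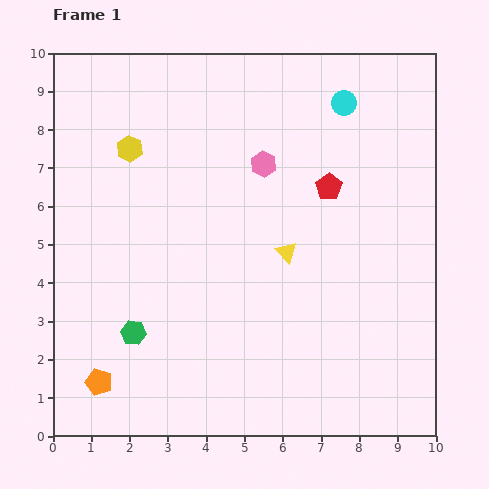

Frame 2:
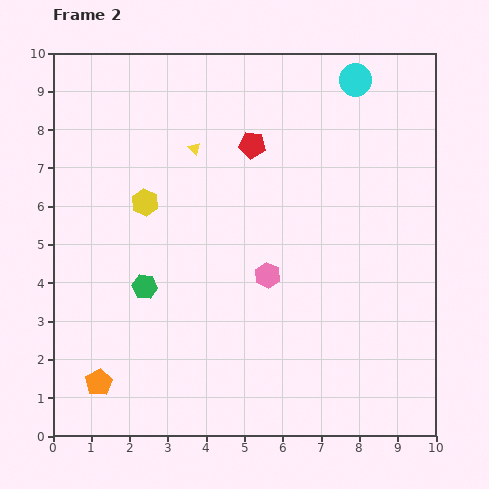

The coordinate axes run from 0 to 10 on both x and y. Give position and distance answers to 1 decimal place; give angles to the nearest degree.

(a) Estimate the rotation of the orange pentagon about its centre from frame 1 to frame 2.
23° clockwise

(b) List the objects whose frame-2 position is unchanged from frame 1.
the orange pentagon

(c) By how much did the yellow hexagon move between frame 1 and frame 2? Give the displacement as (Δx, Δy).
(0.4, -1.4)

The yellow hexagon was at (2.0, 7.5) in frame 1 and (2.4, 6.1) in frame 2.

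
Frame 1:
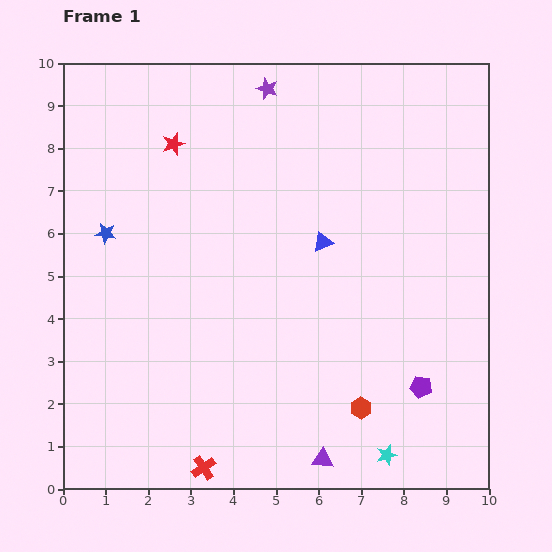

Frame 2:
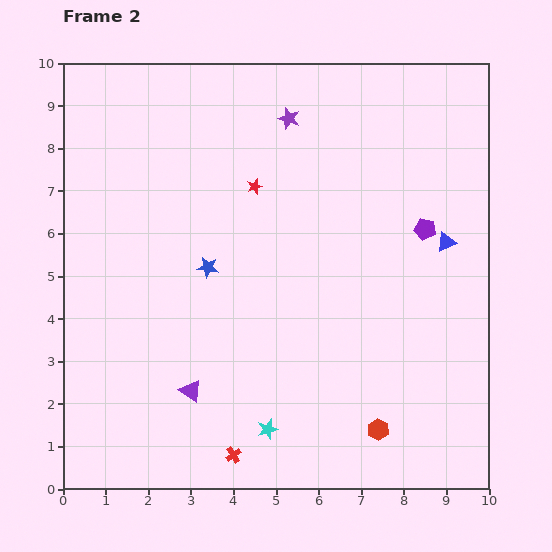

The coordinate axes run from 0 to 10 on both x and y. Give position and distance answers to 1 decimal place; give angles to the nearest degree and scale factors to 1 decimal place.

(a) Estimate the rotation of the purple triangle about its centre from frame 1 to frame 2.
32° clockwise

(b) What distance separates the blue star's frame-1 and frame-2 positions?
2.5

The blue star moved from (1.0, 6.0) to (3.4, 5.2), a distance of √(2.4² + 0.8²) ≈ 2.5.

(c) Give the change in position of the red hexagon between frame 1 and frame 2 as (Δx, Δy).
(0.4, -0.5)

The red hexagon was at (7.0, 1.9) in frame 1 and (7.4, 1.4) in frame 2.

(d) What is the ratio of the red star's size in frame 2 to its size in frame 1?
0.7×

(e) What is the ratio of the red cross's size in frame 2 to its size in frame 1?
0.6×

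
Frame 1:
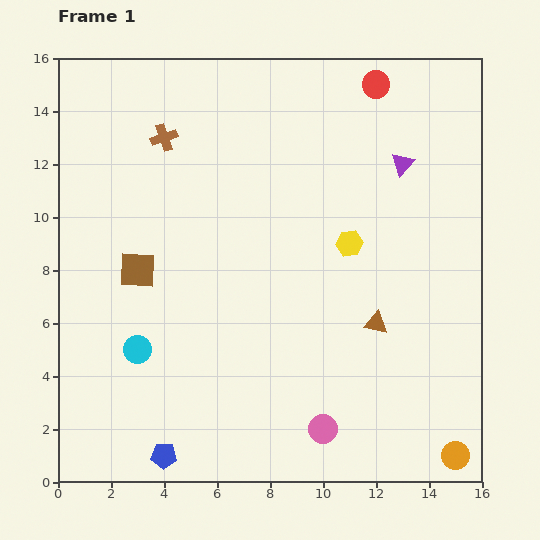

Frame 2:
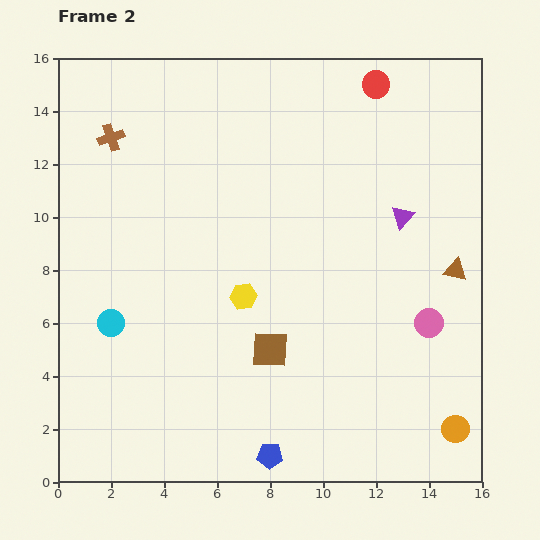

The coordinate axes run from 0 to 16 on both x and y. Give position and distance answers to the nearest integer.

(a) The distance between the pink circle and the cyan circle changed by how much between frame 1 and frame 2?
+4

Distance in frame 1: 8. Distance in frame 2: 12.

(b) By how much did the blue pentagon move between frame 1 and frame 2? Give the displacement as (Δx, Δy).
(4, 0)

The blue pentagon was at (4, 1) in frame 1 and (8, 1) in frame 2.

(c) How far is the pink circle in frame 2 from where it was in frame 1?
6

The pink circle moved from (10, 2) to (14, 6), a distance of √(4² + 4²) ≈ 6.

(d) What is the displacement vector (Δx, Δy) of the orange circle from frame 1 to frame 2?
(0, 1)

The orange circle was at (15, 1) in frame 1 and (15, 2) in frame 2.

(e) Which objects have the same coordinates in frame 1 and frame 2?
the red circle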